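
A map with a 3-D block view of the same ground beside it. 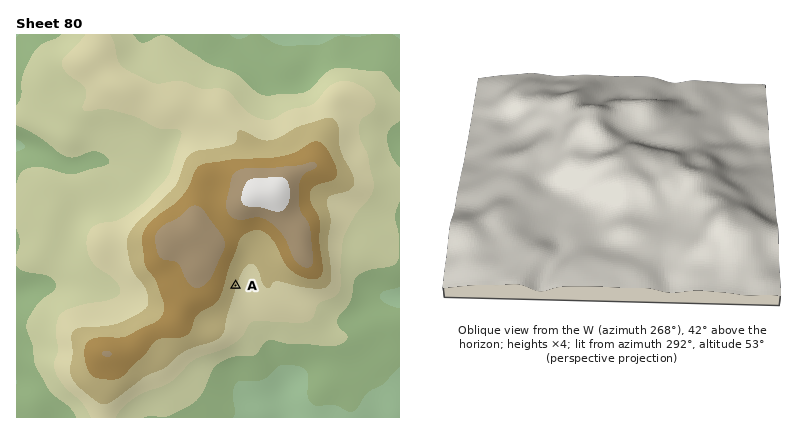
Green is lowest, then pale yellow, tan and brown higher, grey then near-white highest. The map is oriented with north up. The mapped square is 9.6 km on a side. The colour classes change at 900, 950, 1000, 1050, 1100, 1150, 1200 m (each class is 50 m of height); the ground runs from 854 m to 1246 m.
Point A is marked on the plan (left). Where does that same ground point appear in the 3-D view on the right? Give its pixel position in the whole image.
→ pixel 666 149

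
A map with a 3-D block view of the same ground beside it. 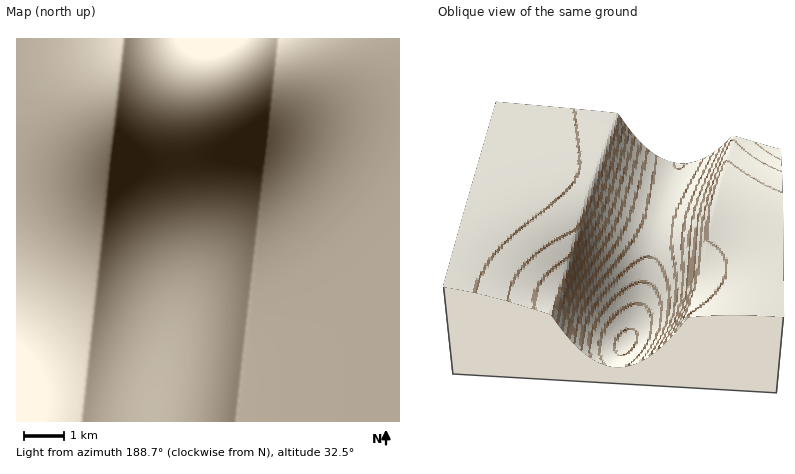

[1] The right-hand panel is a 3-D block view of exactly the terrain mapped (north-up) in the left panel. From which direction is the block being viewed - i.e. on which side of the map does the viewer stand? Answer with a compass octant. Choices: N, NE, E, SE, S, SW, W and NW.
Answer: N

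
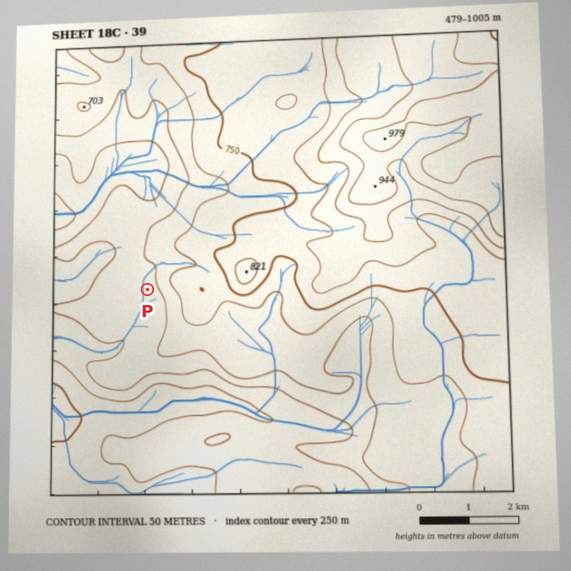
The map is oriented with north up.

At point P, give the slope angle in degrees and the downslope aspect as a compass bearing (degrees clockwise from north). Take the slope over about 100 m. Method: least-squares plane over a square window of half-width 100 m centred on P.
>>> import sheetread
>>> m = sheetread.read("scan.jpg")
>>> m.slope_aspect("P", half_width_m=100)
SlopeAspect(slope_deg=4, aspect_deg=230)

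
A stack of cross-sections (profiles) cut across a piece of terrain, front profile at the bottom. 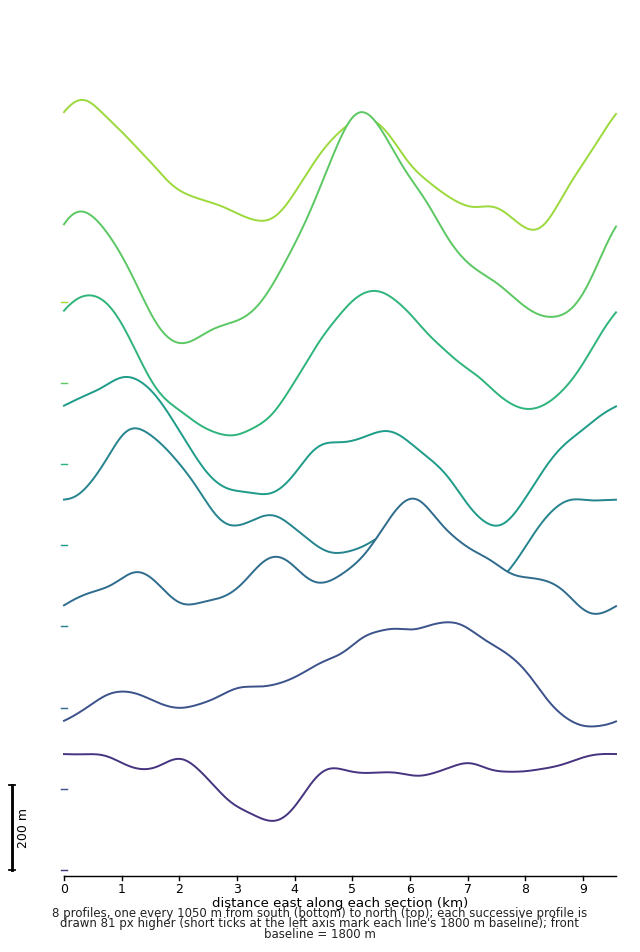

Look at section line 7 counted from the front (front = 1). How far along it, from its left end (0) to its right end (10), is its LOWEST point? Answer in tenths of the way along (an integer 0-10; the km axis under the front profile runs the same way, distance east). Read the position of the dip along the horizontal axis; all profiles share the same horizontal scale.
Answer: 2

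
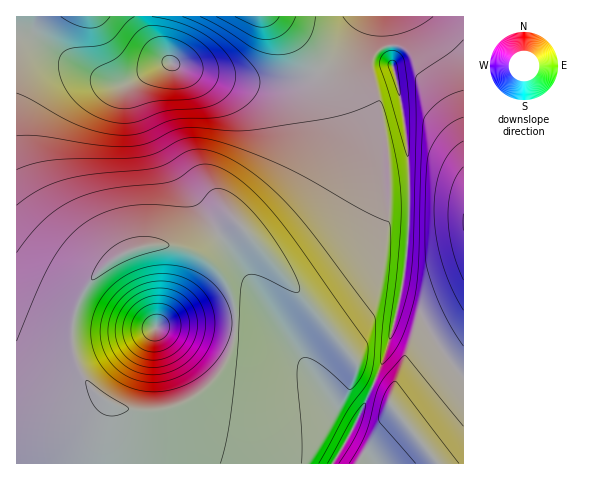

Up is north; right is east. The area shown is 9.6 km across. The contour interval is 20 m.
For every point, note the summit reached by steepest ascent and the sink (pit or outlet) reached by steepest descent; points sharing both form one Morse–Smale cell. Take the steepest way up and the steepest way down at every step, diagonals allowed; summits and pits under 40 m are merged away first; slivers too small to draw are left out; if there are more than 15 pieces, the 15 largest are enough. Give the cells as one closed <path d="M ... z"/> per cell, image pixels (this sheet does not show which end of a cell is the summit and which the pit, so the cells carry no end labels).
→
<path d="M141 16l-125 1 0 446 317 1 15-26 26-55-17-9 0-12-3-4-95-113 8 0 24-17 28-26 9-12 10-24 4-20-2-21-7-26-14-28-26 10-34 3-45-7-42-13-11-10-8-12-9-15z"/><path d="M463 16l-76 1 1 25 12 52 7 46 2 81-3 44-7 41-12 44-13 33 16 9 0 12 48 60 26-1z"/><path d="M386 16l-21 0-20 32-11 12-15 11 14 28 9 37-4 30-10 24-9 12-17 17-29 22-13 5 94 112 3 4 0 12 15 8 3-1 9-20 15-55 7-41 3-44-2-81-7-46-12-52z"/><path d="M166 245l-30 3-27 14-23 25-12 28-2 15 1 20 9 26 20 22 16 9 12 3 24 2 13-3 28-13 23-21 9-15 7-21 0-35-6-18-7-12-8-10-13-9-20-8z"/><path d="M271 16l-128 0-1 4 7 16 13 20 7 7 24 8 38 9 28 4 34-3 25-9 0-3-16-23z"/><path d="M376 384l-3 0-20 44-20 35 104 1-2-5-45-55 0-12z"/><path d="M364 16l-92 1 30 29 18 25 14-11 11-12z"/>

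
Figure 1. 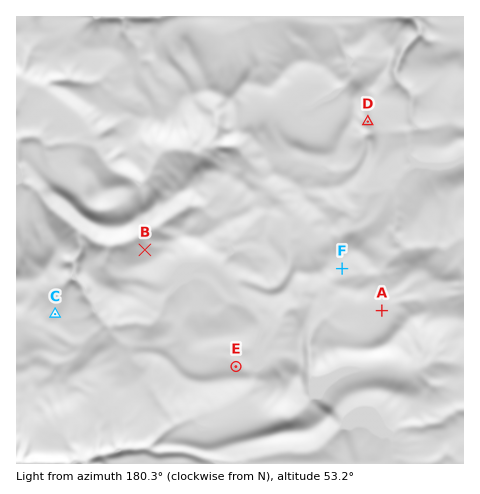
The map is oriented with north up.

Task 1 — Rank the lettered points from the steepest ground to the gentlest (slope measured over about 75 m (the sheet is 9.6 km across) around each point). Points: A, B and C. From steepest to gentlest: B C A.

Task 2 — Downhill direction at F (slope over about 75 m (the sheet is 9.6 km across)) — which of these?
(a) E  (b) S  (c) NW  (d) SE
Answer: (d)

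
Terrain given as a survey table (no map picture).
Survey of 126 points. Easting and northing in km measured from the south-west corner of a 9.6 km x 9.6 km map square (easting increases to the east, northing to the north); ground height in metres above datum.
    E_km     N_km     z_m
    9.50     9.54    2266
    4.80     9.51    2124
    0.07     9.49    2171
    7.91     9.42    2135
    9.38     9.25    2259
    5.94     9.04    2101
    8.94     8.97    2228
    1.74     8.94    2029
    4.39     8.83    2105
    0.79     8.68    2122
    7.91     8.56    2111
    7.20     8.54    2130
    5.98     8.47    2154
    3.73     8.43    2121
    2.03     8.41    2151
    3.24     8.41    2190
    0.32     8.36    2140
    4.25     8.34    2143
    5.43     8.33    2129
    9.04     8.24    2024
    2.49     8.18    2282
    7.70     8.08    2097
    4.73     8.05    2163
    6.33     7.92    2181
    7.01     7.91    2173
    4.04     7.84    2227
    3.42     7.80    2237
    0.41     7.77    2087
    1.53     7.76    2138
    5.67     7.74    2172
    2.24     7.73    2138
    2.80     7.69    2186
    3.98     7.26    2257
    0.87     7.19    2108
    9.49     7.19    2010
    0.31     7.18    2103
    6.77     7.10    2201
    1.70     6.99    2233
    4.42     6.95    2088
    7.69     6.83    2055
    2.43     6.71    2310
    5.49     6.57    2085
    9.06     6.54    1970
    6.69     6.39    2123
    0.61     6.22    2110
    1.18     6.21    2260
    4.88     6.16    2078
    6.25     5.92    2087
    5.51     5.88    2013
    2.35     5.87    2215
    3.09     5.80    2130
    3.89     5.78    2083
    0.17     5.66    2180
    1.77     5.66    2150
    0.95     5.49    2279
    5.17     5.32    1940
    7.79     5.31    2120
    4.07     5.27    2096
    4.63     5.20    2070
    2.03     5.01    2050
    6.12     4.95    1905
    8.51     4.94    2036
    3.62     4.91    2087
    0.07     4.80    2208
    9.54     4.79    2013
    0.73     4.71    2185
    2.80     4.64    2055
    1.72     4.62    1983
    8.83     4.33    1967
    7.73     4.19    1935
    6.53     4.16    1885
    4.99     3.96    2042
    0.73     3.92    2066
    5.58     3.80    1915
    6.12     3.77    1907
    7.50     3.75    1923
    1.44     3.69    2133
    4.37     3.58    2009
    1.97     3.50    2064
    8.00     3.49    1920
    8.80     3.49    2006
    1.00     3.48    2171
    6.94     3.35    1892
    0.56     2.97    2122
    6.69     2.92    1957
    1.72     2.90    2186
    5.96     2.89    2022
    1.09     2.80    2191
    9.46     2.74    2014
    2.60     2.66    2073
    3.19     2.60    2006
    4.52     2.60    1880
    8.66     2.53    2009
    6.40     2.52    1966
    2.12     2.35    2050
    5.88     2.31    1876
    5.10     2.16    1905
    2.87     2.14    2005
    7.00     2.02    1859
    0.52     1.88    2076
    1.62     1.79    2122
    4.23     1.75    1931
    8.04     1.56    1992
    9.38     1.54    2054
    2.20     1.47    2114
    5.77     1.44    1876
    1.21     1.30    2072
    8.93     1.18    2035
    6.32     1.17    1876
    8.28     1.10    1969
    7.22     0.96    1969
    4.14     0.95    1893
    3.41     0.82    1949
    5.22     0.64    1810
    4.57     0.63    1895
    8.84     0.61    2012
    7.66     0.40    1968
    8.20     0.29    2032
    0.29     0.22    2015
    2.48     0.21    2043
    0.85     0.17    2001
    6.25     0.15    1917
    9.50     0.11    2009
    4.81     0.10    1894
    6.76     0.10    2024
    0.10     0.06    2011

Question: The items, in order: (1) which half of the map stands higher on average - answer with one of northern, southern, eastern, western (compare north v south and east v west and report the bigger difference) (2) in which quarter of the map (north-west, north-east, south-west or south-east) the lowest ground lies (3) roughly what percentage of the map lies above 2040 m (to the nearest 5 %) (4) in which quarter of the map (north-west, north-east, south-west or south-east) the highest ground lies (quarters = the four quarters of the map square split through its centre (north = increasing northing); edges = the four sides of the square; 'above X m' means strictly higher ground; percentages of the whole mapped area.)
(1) On average the northern half of the map is the higher ground.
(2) The lowest ground is in the south-east quarter.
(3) Ground above 2040 m makes up about 50 % of the sheet.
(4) Look to the north-west quarter for the highest ground.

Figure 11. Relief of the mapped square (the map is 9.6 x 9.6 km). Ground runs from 1795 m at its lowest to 2340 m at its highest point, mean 2055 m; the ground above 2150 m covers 18.5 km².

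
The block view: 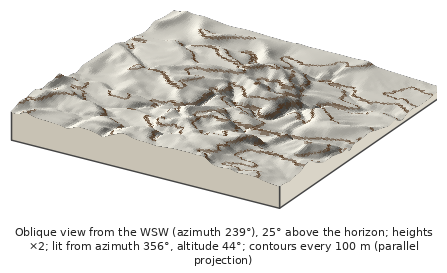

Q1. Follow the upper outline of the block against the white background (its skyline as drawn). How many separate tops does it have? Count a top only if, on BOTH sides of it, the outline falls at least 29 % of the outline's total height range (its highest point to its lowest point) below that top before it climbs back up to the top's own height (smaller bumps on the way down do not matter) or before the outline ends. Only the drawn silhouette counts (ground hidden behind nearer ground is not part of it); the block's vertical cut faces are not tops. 1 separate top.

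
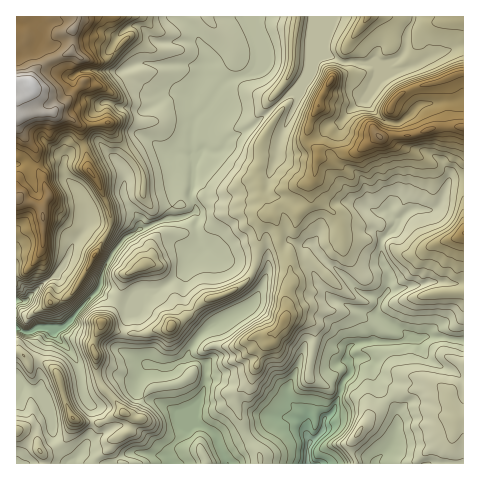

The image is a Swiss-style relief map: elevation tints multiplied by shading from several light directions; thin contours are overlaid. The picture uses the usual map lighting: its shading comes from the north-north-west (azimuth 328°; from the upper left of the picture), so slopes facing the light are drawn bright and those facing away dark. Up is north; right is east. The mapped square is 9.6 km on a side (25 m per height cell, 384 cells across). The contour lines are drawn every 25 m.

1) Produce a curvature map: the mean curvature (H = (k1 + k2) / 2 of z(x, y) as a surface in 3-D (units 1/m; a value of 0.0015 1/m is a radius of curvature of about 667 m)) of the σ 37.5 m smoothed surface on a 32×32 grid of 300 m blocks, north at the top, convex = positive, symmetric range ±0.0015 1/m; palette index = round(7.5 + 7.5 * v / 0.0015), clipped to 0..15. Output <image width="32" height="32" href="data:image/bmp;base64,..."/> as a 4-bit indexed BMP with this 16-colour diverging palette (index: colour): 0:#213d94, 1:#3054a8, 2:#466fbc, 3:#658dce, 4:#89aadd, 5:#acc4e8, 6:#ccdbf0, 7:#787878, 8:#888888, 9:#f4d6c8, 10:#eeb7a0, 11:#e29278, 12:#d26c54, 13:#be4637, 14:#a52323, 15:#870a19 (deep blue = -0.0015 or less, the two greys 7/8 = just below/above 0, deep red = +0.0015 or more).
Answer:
<image width="32" height="32" href="data:image/bmp;base64,Qk12AgAAAAAAAHYAAAAoAAAAIAAAACAAAAABAAQAAAAAAAACAAATCwAAEwsAABAAAAAAAAAAlD0hAKhUMAC8b0YAzo1lAN2qiQDoxKwA8NvMAHh4eACIiIgAyNb0AKC37gB4kuIAVGzSADdGvgAjI6UAGQqHAFmGeHdnd2xmephKVoZ3p3d7WGaqd2eKSJmIZr2mZniIyEinV5mWZmemeFdU2XaYeGhMxYzcZniZhXd4RZmGeIh3PzWKRVdlmYdnZmiYh3iHZl44tVqqlJiYZLrDl3iImGbKOld3Z9V2m1WYhoeJmWa4mC+HZmZVWHmJWWWHh3Wa2IOOJGV4O6uptkpmdmZnhBAFesi7zGRUrKpZd5iXdnj8dC/lZZnFRkWMh4l3Z3ZoGf0Ed3dofbREmnhml4qph3C38GhWZ2ifk4p3ilhVWJi4Rdk9p4Z3ZbVphqSZWIZ3bJRPCaymd3Z5amhZh0mXh1qVXJGqdnd2iIhmmYiImph6hHXkJ6mId3iHhol3VneMSqdlx2dFZ4iJl5aJiIaGWamnZPRsiXh4iIeIh1doZ1ik9FbDmmhoiHh4mId3Z3hoiJNfdXpnd3iYaIpoaId4dmlUvFW3aHh3iWZ6h5ZniVh9RXhIlnd3dopnioi5llN4k6KiiEaHeIdcdcZ1jM3bmaiqyfx5l3h3hMOoZZwTaJmHiXRFZ4d3d3loT4dC+EZmipeIymd3eHeIxTyWZW+od6ple3SIiHd3dm1T9odUjNpYh4hkZ2d3eIdLZYRnd1RJdmqmWlmZh3iHW2dsh5eHZoeIhnfFeHeId2p3aZZ3h3d3dqiJaWd5h3d4l3WpeGiI"/>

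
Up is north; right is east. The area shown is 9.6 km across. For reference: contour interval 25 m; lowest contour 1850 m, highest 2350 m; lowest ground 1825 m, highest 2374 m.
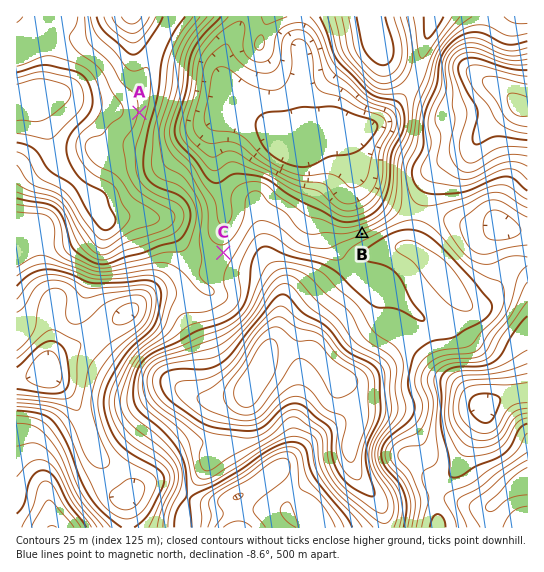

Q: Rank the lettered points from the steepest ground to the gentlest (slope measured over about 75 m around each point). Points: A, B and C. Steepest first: B A C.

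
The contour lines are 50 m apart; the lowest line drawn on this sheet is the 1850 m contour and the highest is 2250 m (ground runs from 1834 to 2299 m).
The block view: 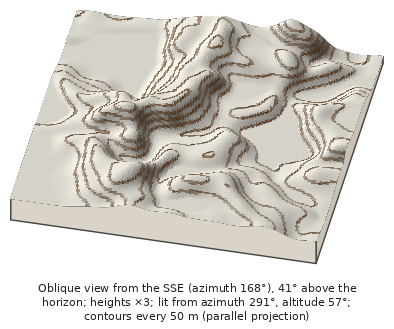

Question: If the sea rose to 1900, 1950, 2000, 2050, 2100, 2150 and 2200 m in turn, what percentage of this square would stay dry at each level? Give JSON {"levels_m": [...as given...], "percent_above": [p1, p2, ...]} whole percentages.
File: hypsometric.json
{"levels_m": [1900, 1950, 2000, 2050, 2100, 2150, 2200], "percent_above": [96, 79, 68, 50, 26, 13, 5]}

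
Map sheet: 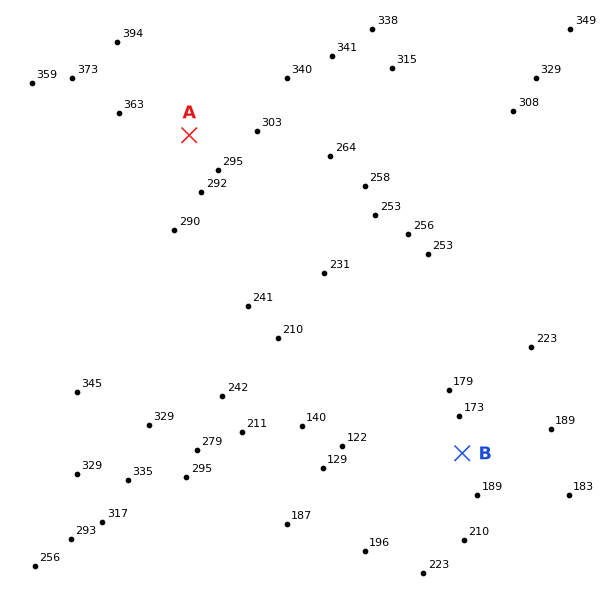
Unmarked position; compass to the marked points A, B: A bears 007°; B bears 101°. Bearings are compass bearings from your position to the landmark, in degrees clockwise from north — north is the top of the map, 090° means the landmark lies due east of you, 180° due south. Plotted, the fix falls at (157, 394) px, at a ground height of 315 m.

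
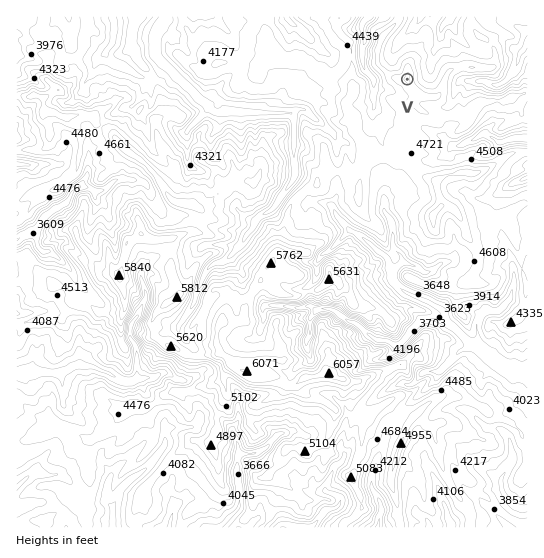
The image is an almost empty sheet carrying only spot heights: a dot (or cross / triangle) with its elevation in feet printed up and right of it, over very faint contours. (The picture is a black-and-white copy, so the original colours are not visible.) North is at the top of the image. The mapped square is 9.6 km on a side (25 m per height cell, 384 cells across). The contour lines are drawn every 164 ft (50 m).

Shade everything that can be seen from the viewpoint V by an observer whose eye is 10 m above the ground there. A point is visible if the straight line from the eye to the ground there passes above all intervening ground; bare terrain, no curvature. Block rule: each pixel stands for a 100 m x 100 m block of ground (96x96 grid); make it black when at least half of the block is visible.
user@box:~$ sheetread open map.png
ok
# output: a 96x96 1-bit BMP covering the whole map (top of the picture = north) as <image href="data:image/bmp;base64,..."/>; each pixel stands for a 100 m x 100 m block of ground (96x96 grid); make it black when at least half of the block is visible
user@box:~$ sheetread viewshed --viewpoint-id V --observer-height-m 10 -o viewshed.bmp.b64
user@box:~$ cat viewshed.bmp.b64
<image width="96" height="96" href="data:image/bmp;base64,Qk2+BAAAAAAAAD4AAAAoAAAAYAAAAGAAAAABAAEAAAAAAIAEAAATCwAAEwsAAAIAAAAAAAAA////AAAAAAAAAAAAAAAAAAAAAAAAAAAAAAAAAAAAAAAAAAAAAAAAAAAAAAAAAAAAAAAAAAAAAAAAAAAAAAAAAAAAAAAAAAAAAAAAAAAAAAAAAAAAAAAAAAAAAAAAAAAAAAAAAAAAAAAAAAAAAAAAAAAAAAAAAAAAAAAAAAAAAAAAAAAAAAAAAAAAAAAAAAAAAAAAAAAAAAAAAAAAAAAAAAAAAAAAAAAAAAAAAAAAAAAAAAAAAAAAAAAAAAAAAAAAAAAAAAAAAAAAAAAAAAAAAAAAAAAAAAAAAAAAAAAAAAAAAAAAAAAAAAAAAAAAAAAAAAAAAAAAAAAAAAAAAAAAAAAAAAAAAAAAAAAAAAAgAAAAAAAAAAAAAAAYAAAAAAAAAAAAAAAMAAAAAAAAAAAAAAAGAAAAAAAAAAAAAAAAAAAAAAAAAAAAAAAAAAAAAAAAAAAIA4AAAAAAAAAAAAAHD+AAAAAAAAAAAB8D/PgAAAAAAAAAAAwAcQeAAAAAAAAAAABgJ4HAAAAAAAAAAAMwPwDwAAAAAAAAAAAwfABgAAAAAAAAAABweAAwAAAAAAAAAABwMAAYAAAAAAAgAABwAAAAAAAAAAAQAABAAAAAAAAAAAAAAABgAAIAAAAAAAAAAgAAAAeAAAAAAAAAAgAAAA+AAAAAAAADAwAAAH8AAAAAAAABAQAAAf4AAAAAAAADgAAAA/wAAAAAAAADgYADA/gAAAAAAAADz4ABB/gAAAAAAAgD74ABH8AAAAAAABgHb4APP4AAAAAAAAAHb4A/v8AAAAAAAAAH4wBwfgAAAAAAAAAH8QDgP4AAAAAAAAAHH4DnDwAAAAAAAAAGB4H/AAAAAAAAAAAGAEP/4AAAAAAAAAD/B8H/4AAAAAAAAAHf/8D/4AAAAAAAAAGA4GG/wAggAAAAAAEAB4A/wDgAAAAAAAEACAA/wHA8AAAAAAIAEAARgHD+IAAAAAIA8AAQAHG/4AAAAAAH8AMYAPABAAAAAAAP8AcAAPAAAAAAAAAPYAYAYPAAAAAAAAAeQAaA4fAAAAAAAAA+AAfA8/APAAAAAAA6AAfA8+Af/AAAAABiAAPAOuA//4AAAADGAIfANPPx/8AAAAOOII/AIP/gGDAAAAeOII/AIH/+AAAAAA8eIYOAYH/gAAAAAB8cMYOAAP/gAAAAAD48MIPAAP/4AAACADw8OZPAAf/wMAAAMXg5GAAAAf/gGAAAYfgzmAAAA//gGAAG+/g/wAAAA//3/AAHifEvwAAAA+MYHAAHgHgfgAAAB+PwDhAHQD4fAAAAA+fgB/gS4D4cAE4AAe//An8A8H4wAC+AAcH/AA8D8H8gAD/AAcFHgAMDmHwAHA//AYHDgAMDHMAAHgf94QRDx4ACHAAAB4f/4QwD/gADfAEAB4P/wRwD2AAD3AIABwH/gxwBuAAHjAYABgHvAxwB8cAHjAYADAHuHwwA58AHjAYAEAHsHg4Az4AFhgYAAAPoHgYAnwAFBgMAAAPgHAMAnAAGBgMAAAPgDAGAPAAGBgOAAAPHDgCAPAA="/>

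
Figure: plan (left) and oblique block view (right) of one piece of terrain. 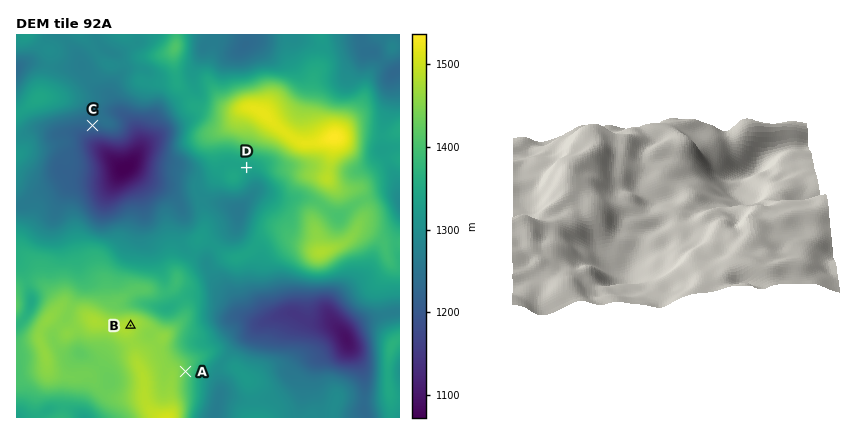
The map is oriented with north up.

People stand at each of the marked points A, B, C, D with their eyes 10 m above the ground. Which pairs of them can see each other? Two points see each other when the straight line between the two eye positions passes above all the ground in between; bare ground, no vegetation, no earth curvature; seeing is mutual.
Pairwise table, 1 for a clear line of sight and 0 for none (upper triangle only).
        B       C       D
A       0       0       1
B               1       1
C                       0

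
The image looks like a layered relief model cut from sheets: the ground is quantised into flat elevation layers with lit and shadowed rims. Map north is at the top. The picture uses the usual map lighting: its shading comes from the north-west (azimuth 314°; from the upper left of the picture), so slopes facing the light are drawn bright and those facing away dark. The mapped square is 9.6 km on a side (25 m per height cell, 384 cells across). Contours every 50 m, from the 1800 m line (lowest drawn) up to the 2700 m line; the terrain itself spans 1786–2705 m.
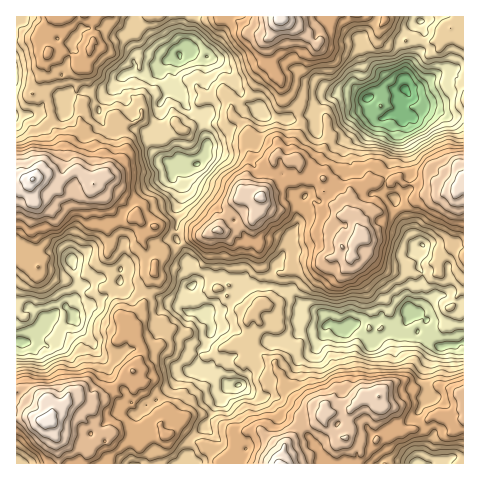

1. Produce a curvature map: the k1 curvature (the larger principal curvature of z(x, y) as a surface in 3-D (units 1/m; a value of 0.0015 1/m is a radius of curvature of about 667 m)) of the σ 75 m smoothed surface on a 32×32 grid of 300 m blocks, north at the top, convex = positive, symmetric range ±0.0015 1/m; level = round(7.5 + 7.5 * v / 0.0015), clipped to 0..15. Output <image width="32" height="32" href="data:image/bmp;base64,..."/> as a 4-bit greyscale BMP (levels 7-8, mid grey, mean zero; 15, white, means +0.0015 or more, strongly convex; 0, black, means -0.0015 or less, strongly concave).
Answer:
<image width="32" height="32" href="data:image/bmp;base64,Qk12AgAAAAAAAHYAAAAoAAAAIAAAACAAAAABAAQAAAAAAAACAAATCwAAEwsAABAAAAAAAAAAAAAAABEREQAiIiIAMzMzAERERABVVVUAZmZmAHd3dwCIiIgAmZmZAKqqqgC7u7sAzMzMAN3d3QDu7u4A////AGfqvpmcy4vba/2Judm6SIeL7arb6+vfnXrfds+szYvavuqJ3ZzOtM7vfMrcmnz8rv7sfIiJzP/au7m93Jvdf9qr3szZqMqoW8eJzcv+7KWK7937y725vJRtrars7/ve/9mrnY3tpnir69uXq7ivyLmHm7mp+6mrqqz6hMnIqOuZWIfm27vamu7Je7nI4sq5aZq9jL3ovfl5ytupdbyonMrae0u/2umHmdq5qXh6qnfMepeYvbyHyZuv2omom7l63b26qtac2mz6epis7cqIyoq+3cqnrfqqiXvMrM/JzKza7NNt+I3obZp/aa/M7qitq5y1lvnLzr6ez7mKrM+XRsqs2pznvdn//rx1nLf9x3eYi92qm+3rmffvy6mr29uJq8+qutncyJnev9uZrKyr7Ly8ip2suphofv/Jeru5mqvM/93P/atoq83nub24rN6sjL3K6dzYZoan697rq87uz8+su4is+sjXeej8uom7qKrLiYuqasfe+Lv9+7XtqJWJybjF6bzdv8vc5cbZ94WGSabaxtm7zHyqnqTbu/p72raK/Ya7ec2nrPq43Kiah8Vpuq2qvYaonfvJu/2X192Fi8iOuu6pqYioiL3Xueu6lp2Vjeuf/Zh1eGmtl4/r3v/d2d+Zj6jahki8/un+xkzM/Otc2nqqbLru7rr/18qd+UfL"/>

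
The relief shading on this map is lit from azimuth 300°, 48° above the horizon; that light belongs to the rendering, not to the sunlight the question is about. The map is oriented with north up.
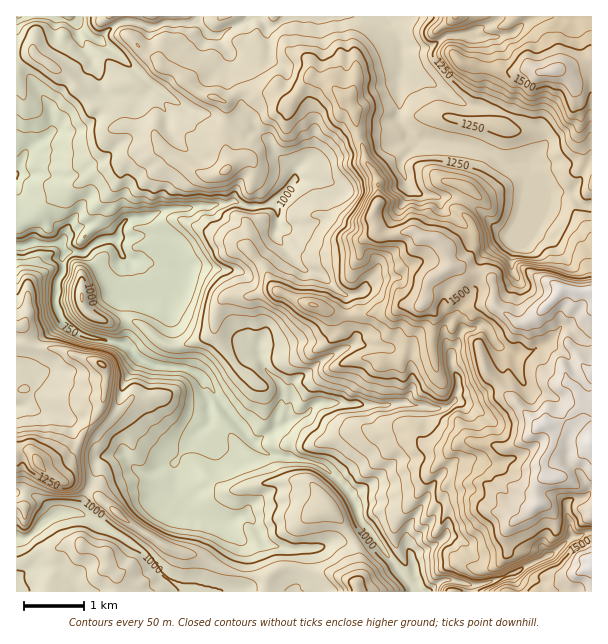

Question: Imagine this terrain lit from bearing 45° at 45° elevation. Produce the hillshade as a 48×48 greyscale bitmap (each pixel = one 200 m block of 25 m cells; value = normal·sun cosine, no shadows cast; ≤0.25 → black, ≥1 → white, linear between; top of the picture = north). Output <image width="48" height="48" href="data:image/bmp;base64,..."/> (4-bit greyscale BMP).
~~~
<image width="48" height="48" href="data:image/bmp;base64,Qk32BAAAAAAAAHYAAAAoAAAAMAAAADAAAAABAAQAAAAAAIAEAAATCwAAEwsAABAAAAAAAAAAAAAAABEREQAiIiIAMzMzAERERABVVVUAZmZmAHd3dwCIiIgAmZmZAKqqqgC7u7sAzMzMAN3d3QDu7u4A////AIiamHaJu7iId3eJmYY0re7HEnIBi5iHVYiZl3ebu4Z3eKmqqZdozu2VIyFGh1eXZqmYdnm8yEV5vcuqu6qazul1IUd0NYl2Z5mId6zcc3vN7cqqmZmZzqWFJYhkV2d1aGiZnN2kS+7d3KmGVnd43EVzR2QzV4ZYp2mqvLYX7+zLqYhlZ3Zr1idlVUIjV4Z5YqmpmDGO/bqph4dmeIius1d2VjI2iIeaU7piEjnuyqmYd3ZneIruhWd2ZERomYm5Z3QAJ63cupmIiIiHeJ3rRWZmVVZ4mYmGeRAHu8zMqqmZqqqZmt7ERWZWZ2eJmXaJqAOt3MzKmpmaqqqrvMlDVWZmdneIh2irlmrd3LuomZmqmZqphlNFZmd3dmZmd2eZdr3dy5mImZqpmaqIdmdmZ3d4h2eZlleJh8zMqomJmZmpmqd5iIiIiYial3q6dFeZmbuqiIipmImqqnV4iIiauqq7qJuWM3mqmYmId4nJmZq7p0V4h3iZmImYZZdCJ7qpiYmYiHrLu8zLhDWKhlQzI0VDFJQSa7h3iZmZh2vN3d3aQki6ZUMjM0RTKaIFq4Z4qZmIZW3v3LuVI3u2VTNVRGd0a5EpuoiJmIh3it/+lUVCJquGZEZmiJmGjHFbuYmJmom97u7XM2hkWamHZFV4iIh2ilOchmh4mqzv61RlWsp1eph2RERndmZliGeoQ1d4mM3uQBi5vLlleXZjERN4dlRDZ3dzJoh4ds3qAc7bu6lkZ2VAAUnLmGRFiXZEm5iHd83XCe26qZl0V3cxWc7rmGV4mYh4vKd4mc3IK+ypmZl1aahJ3d2VeFZ3mIiJzXWc3M3aW+uqmZmHd3V83Lg0Z2VXiZmc7Hve283bm8u5iZl0I0WtynZEZ0RXiKzO7c3MmZq6mJuoiZhRFGnMqIdDVDRGebzf/cqpiXd3VpmIiYYyV5vLmIdUVGd4rNze2pmXiXZ3Z3d4mHVomZvLiIh1Naus3cvsqpmIiZiHZ3d3ZWeJmLy6iJmFJr283KzJqpmYmpmId3dkM0RFV4eYiaqnJM7suYqby6mYmIiIh3ZlRUMhI0SJmZqWE97YZXnNy6mIdXiIiHZmZmZWZmiaqZlyA96lac3ty5mHeGiIiGZ3d3eZiZm7qJhACu2Yvd3cqZiHeHiIh2Z3d5qpmqrKd4YxTeurvLupiIh2V4iIdmeIiKqZmqumR2QhfcqpmYh2eIh0V3eIdVeJmqmZmapzWHQjnLqXdmZ3iZhSRniXVGiamqmYeJdUeHQ1q7qHeJqamWUhR4qWRYqqmphlWJdmmXRHvMuZm7mHUyMhWKp0SKqZmXRHq5iImWVqzcuqqmMjISIjeadEiqmZlTWbuqmZl3irzMqphAAjM0RFmnRZu6mpQ3q7qqmahou6zcqXQASIh3iau2asu6qDOKu7qpmYaLuqzcqWIFzLqKury4rLu6gzm6u7uZmYi8ur3bqFJb3Lmaqsu4vMymNKyqvLmJqpq7u7zKl0WZmImJmrupvMthS8qsu4aLupu7u7u6mGUhV3d6qrqg=="/>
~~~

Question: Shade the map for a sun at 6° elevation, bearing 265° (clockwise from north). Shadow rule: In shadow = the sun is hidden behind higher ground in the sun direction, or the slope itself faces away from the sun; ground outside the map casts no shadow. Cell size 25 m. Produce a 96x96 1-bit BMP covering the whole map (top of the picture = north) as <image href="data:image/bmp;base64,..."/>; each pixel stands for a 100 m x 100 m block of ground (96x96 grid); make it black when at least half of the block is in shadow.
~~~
<image width="96" height="96" href="data:image/bmp;base64,Qk2+BAAAAAAAAD4AAAAoAAAAYAAAAGAAAAABAAEAAAAAAIAEAAATCwAAEwsAAAIAAAAAAAAA////AAAAAAAAAAfgAAAAf/h4MAAAAAfwAAAAf//wMAAAAD/gAAAAf/8DgAAAAB/AAAAAP/wA+AAAAN+APwAAP/gAfgAAAP8A/4AAP/AAH8AAAf4H/8AAf+AAH+AACfx///AAfsAAD/AAH/j//+AAfcAAB/gAH+P//8AA+cMAE754H4f//8AB+cGAH79/iB///4AD8MEAD7x/+D///4AD8GAAA/x/+H///wAH8CAAAfh/8P///wAP8DAAAfx/4////wAP8BgAAf8gc///4AAf8AgAAf8A////wAA/4AgAAAcB////wAB/wAQAAA8D/////AB/AAYAAB6H/////8D8AAIAAB6P///////gAAAAADgf//////8AAAAAADAf//////wAAAAAADA///////wAAAAAADAf//////wAAAAAABAf//////wAAAAIAAAAD/////gAAAAAAAAAB////zAAAAAwAEAAA////DAAAAAwAEAAA////DiAAAAgBEAAAf///DzgAACADkAAAf///DxAAAHAHgAAAf///D4AAEHgHAAAAf//+HwAAGHgGAAAAf//+PgAAGHg0AwAAf//8OAAAGPh8AwAAf//8cAAAOPj8BgAA///8cBgAEPj8BsAH////4A4AEPj8AMAf////4AcAAPn8AAb///4PgAGAAfnwg4////gPgABgAPnggw///PgfAADgAPiAcB//ffwfAADAANgAeA/8//wOAAAAAPMAfA/7//4MAAPAA/gMPA/3//4AAAfwA/g8HA/3//4AAB/4A/w8DA/3//8AAJ/4Afw+AA/3//8AA/+wAcw/AA/3//8AB/84AM4/D8/3//8AD/w8AGA+H8/3//4AD/geAAw+/8fn//gAH+AeAB///8PsfgAAH8AfAB///iP4eAAAf4AeAD///gLmcAAAf4AIAD///hgH8AAAf4AAAH///xzj+AAAf4AAAP///5jx+AAAfwADh////4HweAAAfgADz////4AwPwAA/gAD7/f//wAYPwAB/AAD/+///8AYGkABgAAD/////8AIEGAEHAAD//3//wAAEGAGfwAD//H//wAAEAAGP4AD/wP//wAAAAAHP+AD/g///gAAAAAHv+AD/j///AAAAAAH//AH/v//8AAAAAAD//wH////wAAAAAAAP/gP///gAAAAAAAAf/AP//+AAEAAABgAfOAP//4AAMAAADgAOPAf//gAAMAAADAAAfgf/8ADgMEAAHAAAfgf/wAPgMMAADAAAfgf/gAOAMOAACAAAPgf/gAAAMeAAAAHAPgf/xAAAM8AAAAHgPA///AAwM8AAAAfAGA//+AAwN4AAAAcACA//+AA4NwNAQDAAgCf/8AAQNgPAgHgAgAf/4AAAfg/AADgAhgf/wAAB8D/AAAAABgf/gAAB8H/ADAAAByf/g+Ah8P+ADAIABzf/B/Bh4f8wACYAAzf/B/ghwf/g4HwEAi/+D/gBwf/A4PwEAA/4PgABgf8B97gMAAfgP4AAAf85+AOMEAAAB8MAAP4PHEDhgAAAB/iAA="/>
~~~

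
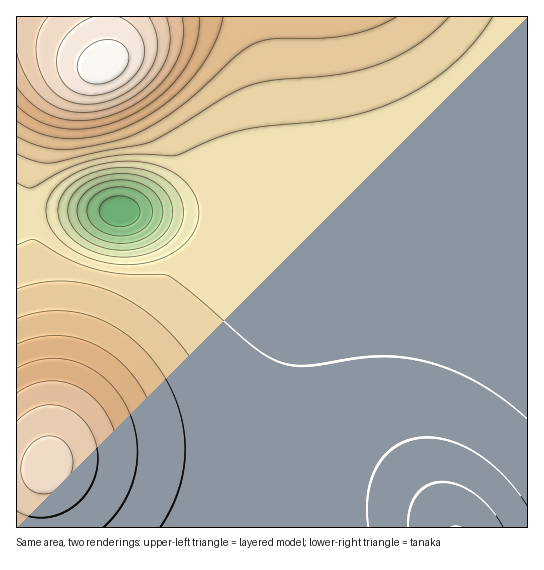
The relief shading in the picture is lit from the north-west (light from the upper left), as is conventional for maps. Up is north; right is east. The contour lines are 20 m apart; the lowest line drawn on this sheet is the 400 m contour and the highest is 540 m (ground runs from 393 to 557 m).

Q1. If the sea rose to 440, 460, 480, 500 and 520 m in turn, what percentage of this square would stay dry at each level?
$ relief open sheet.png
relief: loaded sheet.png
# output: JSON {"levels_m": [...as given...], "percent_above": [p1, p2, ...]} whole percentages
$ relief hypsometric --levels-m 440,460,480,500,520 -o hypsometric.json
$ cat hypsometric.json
{"levels_m": [440, 460, 480, 500, 520], "percent_above": [97, 59, 27, 15, 8]}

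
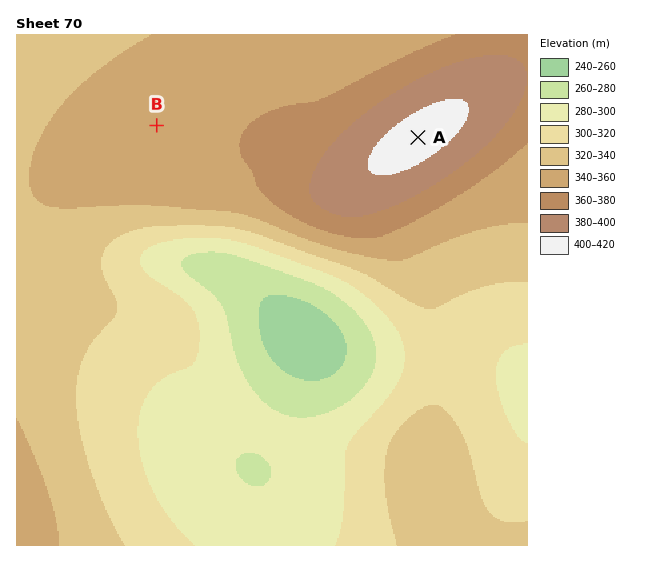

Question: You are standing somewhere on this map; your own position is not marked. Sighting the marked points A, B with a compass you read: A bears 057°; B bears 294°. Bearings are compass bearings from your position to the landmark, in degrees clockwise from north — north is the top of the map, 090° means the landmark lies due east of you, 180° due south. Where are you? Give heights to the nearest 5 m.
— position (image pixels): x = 323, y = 199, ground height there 385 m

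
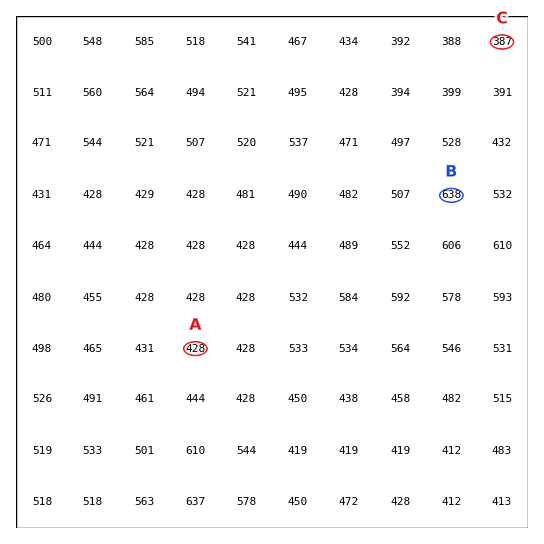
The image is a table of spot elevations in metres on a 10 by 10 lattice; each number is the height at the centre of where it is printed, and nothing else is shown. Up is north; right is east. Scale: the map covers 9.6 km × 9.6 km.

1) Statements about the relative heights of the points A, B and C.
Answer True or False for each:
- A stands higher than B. False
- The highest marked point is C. False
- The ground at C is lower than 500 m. True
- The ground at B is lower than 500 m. False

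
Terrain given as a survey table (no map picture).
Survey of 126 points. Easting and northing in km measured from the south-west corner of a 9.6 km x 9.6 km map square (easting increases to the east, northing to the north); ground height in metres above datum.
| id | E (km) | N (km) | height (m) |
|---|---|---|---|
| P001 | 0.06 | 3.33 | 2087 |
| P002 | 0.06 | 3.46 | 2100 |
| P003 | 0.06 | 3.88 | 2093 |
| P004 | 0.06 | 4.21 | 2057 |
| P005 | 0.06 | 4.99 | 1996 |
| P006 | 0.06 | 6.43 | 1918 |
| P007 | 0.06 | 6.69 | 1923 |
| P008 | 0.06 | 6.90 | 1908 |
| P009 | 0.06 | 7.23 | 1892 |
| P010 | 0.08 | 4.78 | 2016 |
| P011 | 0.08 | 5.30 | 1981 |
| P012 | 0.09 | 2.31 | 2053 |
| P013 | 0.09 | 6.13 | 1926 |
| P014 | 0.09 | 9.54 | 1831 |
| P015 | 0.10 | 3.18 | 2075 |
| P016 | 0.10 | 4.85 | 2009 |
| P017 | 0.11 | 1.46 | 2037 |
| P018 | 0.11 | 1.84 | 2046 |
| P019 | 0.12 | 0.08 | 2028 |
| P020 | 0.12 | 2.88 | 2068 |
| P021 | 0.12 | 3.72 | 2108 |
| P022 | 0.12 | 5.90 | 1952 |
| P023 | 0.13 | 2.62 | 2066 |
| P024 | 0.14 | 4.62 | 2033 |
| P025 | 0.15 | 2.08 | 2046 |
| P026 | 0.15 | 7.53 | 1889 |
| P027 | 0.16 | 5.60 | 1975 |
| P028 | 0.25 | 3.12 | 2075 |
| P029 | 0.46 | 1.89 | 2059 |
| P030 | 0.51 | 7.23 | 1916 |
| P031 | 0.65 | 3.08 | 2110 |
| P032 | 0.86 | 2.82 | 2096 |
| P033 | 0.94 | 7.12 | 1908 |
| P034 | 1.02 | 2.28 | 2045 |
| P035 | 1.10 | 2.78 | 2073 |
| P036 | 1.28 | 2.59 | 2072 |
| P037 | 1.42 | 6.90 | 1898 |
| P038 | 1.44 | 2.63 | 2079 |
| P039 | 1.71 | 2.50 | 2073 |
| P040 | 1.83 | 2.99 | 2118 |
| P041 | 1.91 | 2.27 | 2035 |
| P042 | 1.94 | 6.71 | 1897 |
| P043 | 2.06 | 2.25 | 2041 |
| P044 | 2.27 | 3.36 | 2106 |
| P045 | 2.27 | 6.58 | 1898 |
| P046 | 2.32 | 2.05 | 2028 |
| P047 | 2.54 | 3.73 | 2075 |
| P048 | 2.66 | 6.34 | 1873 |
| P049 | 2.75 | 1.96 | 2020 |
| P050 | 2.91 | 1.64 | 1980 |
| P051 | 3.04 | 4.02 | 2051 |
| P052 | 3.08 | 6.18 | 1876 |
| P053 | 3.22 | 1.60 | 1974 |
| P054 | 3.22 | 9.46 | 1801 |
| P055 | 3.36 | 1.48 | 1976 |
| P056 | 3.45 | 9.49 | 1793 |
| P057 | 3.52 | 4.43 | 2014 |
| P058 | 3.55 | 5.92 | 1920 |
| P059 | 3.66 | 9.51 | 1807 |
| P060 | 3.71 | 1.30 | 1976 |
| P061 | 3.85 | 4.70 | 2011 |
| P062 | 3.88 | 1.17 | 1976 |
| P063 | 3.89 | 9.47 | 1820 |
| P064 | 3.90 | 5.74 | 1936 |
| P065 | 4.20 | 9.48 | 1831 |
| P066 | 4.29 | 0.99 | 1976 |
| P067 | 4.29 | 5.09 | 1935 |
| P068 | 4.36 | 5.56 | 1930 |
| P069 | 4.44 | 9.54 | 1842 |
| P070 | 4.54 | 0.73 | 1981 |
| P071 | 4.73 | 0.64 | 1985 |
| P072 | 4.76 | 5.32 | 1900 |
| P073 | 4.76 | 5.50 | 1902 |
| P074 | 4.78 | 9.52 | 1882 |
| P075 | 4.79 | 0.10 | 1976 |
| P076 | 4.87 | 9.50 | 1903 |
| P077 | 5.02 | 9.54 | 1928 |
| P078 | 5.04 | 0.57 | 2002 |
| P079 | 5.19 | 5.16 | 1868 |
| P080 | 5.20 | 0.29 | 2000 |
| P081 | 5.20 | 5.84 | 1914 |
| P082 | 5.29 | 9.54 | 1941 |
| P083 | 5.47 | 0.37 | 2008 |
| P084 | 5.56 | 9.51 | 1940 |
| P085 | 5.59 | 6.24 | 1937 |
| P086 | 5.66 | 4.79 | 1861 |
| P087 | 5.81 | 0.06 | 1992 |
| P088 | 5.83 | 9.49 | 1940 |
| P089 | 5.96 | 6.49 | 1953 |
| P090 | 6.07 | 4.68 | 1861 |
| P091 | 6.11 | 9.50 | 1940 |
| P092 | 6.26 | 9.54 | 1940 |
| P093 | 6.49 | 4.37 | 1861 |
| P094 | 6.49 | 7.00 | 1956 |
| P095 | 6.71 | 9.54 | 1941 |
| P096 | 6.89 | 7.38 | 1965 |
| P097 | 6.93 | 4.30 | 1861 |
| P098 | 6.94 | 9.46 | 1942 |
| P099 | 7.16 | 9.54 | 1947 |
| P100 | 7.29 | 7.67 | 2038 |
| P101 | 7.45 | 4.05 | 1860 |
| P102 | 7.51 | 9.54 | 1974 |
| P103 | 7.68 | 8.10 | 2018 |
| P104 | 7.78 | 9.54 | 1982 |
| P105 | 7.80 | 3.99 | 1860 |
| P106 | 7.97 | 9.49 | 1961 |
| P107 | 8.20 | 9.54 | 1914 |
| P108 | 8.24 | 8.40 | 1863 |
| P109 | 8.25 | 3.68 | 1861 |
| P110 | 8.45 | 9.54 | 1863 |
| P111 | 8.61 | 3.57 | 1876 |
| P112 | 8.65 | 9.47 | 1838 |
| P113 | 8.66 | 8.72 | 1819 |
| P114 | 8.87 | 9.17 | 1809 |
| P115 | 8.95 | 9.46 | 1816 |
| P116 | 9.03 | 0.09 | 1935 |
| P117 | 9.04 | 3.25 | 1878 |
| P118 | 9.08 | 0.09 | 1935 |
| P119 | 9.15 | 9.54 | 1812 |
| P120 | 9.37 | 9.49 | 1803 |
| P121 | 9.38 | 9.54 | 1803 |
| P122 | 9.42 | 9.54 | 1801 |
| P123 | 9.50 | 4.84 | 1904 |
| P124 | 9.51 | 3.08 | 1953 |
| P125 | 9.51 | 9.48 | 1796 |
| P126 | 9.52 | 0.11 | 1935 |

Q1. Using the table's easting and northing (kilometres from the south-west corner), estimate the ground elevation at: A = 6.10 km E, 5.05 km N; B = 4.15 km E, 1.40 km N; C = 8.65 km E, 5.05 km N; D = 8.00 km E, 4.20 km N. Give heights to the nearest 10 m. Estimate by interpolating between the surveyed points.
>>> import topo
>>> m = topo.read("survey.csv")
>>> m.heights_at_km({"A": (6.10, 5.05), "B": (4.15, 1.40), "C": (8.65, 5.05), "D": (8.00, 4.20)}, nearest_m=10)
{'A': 1860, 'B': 1980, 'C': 1860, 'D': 1860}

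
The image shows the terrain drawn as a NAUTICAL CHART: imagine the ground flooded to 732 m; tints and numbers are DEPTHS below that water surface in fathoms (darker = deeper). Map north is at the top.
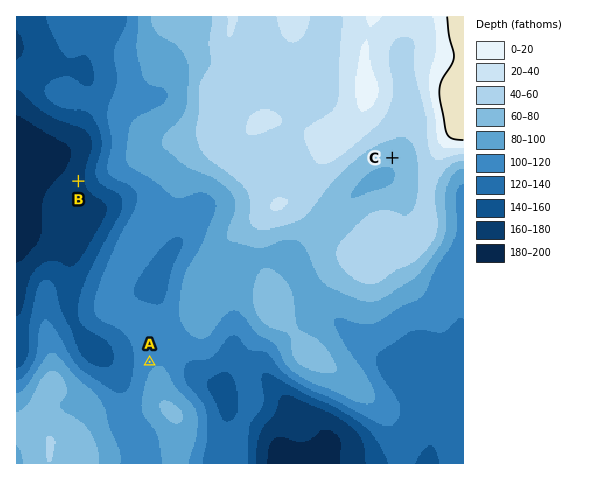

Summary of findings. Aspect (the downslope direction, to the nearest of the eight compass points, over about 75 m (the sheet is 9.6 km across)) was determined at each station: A NW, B W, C S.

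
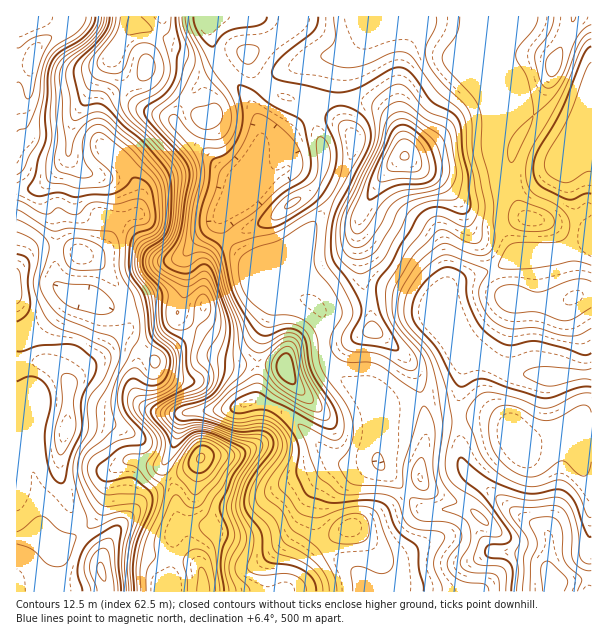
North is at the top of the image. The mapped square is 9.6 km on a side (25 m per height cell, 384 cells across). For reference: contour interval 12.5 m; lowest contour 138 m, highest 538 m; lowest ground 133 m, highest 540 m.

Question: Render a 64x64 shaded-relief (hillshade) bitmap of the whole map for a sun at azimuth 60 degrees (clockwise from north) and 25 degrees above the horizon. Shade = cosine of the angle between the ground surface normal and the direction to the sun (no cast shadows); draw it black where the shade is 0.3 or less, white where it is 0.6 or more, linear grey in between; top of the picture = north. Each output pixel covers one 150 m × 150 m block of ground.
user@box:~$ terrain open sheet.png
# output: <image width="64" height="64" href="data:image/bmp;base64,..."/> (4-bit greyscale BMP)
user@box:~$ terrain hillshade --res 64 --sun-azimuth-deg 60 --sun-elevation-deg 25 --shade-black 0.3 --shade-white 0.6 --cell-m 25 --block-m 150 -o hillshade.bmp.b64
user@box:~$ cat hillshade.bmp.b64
<image width="64" height="64" href="data:image/bmp;base64,Qk12CAAAAAAAAHYAAAAoAAAAQAAAAEAAAAABAAQAAAAAAAAIAAATCwAAEwsAABAAAAAAAAAAAAAAABEREQAiIiIAMzMzAERERABVVVUAZmZmAHd3dwCIiIgAmZmZAKqqqgC7u7sAzMzMAN3d3QDu7u4A////AHdmZlIUr/6nZUNqzKmHd3ibuodmZnd4iIh4iruph1RFd2ZmQhW//qdlRGrdqYd3iau5h2Zmd4iIiIiJq6mGVER3d3ZBJ8/9l2VEetyoh3iau6l2ZmZ3iImZiImruXVCI3d3dUI4zuyXZlWKy5iIiJqql2ZmZ3eIiIiJiJqodTIid3dlQ0e97Jh2ZoqpmJmZmZh2VVZ3eIh3eImHeJh1QzN3dmVVV5vcqHZniImaqZmIh2VVZ3iIh3d4mGV5mXZDM2ZmVWZmisypdmeHibuqqYh2VVZ4iZiIeImWV6updUIiZmZVZ3d5u7mHZ3eLzLqpmHZlZ4mZmZiImXZ7y5dlQhFmZlVomHiruodmZ5zcupmYd2Z4mZmZmHiHZ7y4ZVQxEWZmVnmpiImrl1Vom8y5mYiHd4iZmZl2Zmd6y4VERDESd2VWirmHiKunRHiazKmIiIiIiIiZl1VniJqnUzREMiN3ZVeruXd5q5ZEZ4rLqYiIiIiIiIh0RpqpmGQzNFUzNXZlWLy4d4m6hTNXmrupiIiIiId4h1NIu6l2QzNFVURVZlVYvJh3iapzIliZqqmIiIiId3d1RGm6l1QzNFZmVVZmVFi6h3d3iXMSaJmqqZmZiHd3d2VEaKqGVDNFZmZmZmZUWKl2dlV5liJqvMy6qqqXZnd2ZVVYqoZERFZmdmZnZlRHmXdmVpzJRI3/7LvMy4ZVeHZlVVeZhkREVmd2ZmdmVEaZh3Z5zux2v//rrN7aZEaId2ZVV5mGREVmd3ZmZ2ZURpqYeK3//anP/8qb3aYySJl3ZmVXmYZUVWd3d2Z3ZmRGmpiK3u7cmbzcqJq5UhN6qXZmZWeZhlVVZ4iHZmdmZUaamJzbqZhmeJmHd3QAJ7yodmZlZ5mGVWZ4mYdmZ2ZlRYmIq6dVVUNXiHZUIAF83JdmZlVnmYdmd4mZh2Z3ZlRFiIiahDRmZXmodlIAF8/ahmZlVWeal2aImYiHd3hmVEZ4iJlzNYqpm7l2UQBc/rhmZlVEaKqXZ4iHd3dnd2VVZ3d4mXQ2rMu7uYdSA578lmZlVEV5upd3d3ZmZmZmZmZ3d3iZdVe+7KqpmHQlv+t1VVRDRpvKh2ZmZmZlVVVmZ3d3iJmGad/rmZqphka/2WREQzRpvLl2ZlVWZlVVVWZ3d4iZmHed/sqImrqXVr7ZZDMzRpzcqHZlVVVlVERWZnd4iZiHec/8mIibzKh3rchkM0V6zcqHZlVEVVVERWZneImYh3d53+p2eK3tuYirl2VERqzcqHZlVERFVURVZmeJmYh3Znnv2WVoz/2peIiHZUNHrMuXZmVDRFVVVVZmeJqYd3Zmeu/IVFr//Jh3d3ZlQ0eruodmZUNEVWZlZmaaqodmZlV7/8l1fP/7h2ZmZlQzR5qph2ZUREVmZmZmZqu5dmZVVp3/yoaN/9l2ZmZmUyNXmZmHZlREVmd3ZmZ3qqhlVVVoz//bl43/uGZmZmVDI2eIiIdmVEVWd3d2Z3eqmGVFVnrv/suXjf6nZmZmVDIkVniIh2ZURWZ3d3d3d5mYZEVniu/9uoaN/ZdmZmZUISRWeIiHZUREZ3d2Zmd4iJhkVniK3smZh5zbhmZmZlQhJFZ4iHdlQzVndmZmZ3h4mHVoiIrKh4qpvLhmZWZmVCEkZ4iId2VDRnh2VVZnd4iZdniIiZdXrMy6h2ZVVmZUIBRniIh3dURXiGVVVmd3mal3iHd3dWne7bl2ZVRWZlQgE2eIiIdlRGiHVFVneHeamHd2ZndmjO/+uXZmVEVmZTETZ4iId1Q1eZdVVniIdpmHd3Znh2ec//25dmZURWdmQhNXiHdmQ0aKl2Z4iZh2mHd4d3iHd5zv/bl3ZmVEZ3dkIkZ3ZlREV5qXZomZl2aHd4iIiHZnnO/tuYdmZlVmeIYxJGZUNFZ5q5dniZmHZneIiIh2VWet7t3Kh2ZmZmZniFECRUM1eJq7l2eZmHdmd4mIdlREab3u7tuHZmZmZUV5YgE0RFeaq8uGZ5mHdmZ4mZhkQ0aL3e7u2Xd2ZmZkNHmEEBNFeru8yoZnmYdmZniZl1M0aLze7u2nZndmZlQjepYgAlebu8zJdmeJh2Zmd4qYUzaLze7/2mVXh2ZmVDSKljABWLy7vLl2ZoiHdmZnmqhUWLze7/2WRGiYdlVUNpqGMAFZzLq8uXZmeIh2ZmeruWVpzd7u2lNFeKl2VURXmXUgAmrLqrupdmZniHdmZ6u5dnrN3cumRFZ5qXVERVeHVCIkeruZq6l2Zmd4h2Znq7qHiry6mHZVZ4q5ZERVZ3ZUREaKqpmqqHZmZniIdmesupiJqpdmd2Zni7hURWZndmVVVnmZmaqYdmZlZ5h3V63KqYiYdmZ4h2erllVmd3d3ZmZmeJmZmYdmZlVWmYdXvcupmYdlZ4mXeal1Vnd3d3d3ZmZ4mqmYdmZmVEaah1e9yqqZh1VompiKp1Vnd3d3d3dmZniamYd2ZmVTNZqYVqy5mZh2RWmqmaqFRWd3d3d3d2ZmeJmYdmZmZUM2m6lWmph4mHVFeamaymVWd3d3Zmd3dmd4mYd2ZmZlVEaKqVaIdmeJhlaJmK3JZWZ3dmZmZ3d2ZneId2ZmZmZVVnmZZndmaJqYd4h53rdmZ3dmZmZ3d2ZmZ3d3d2ZmZmVVaIhmZmZ4q7qHZnrup2Z3dmZmd3h3ZmZmZ3d3dmZmZVVWd2ZmZni924ZVfP2WZndmVWZ4iHdmZmZnd3d2ZmZlVFVm"/>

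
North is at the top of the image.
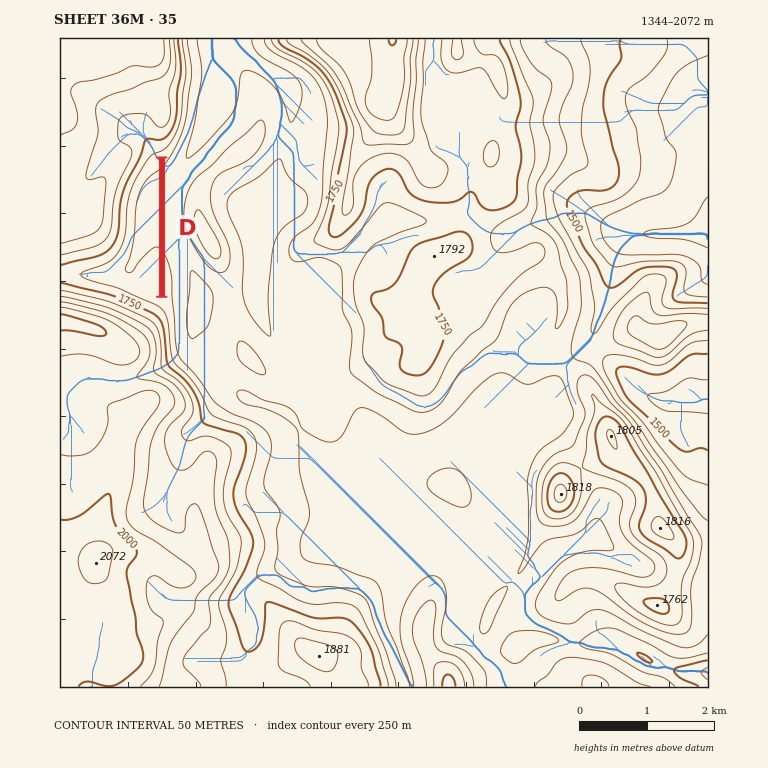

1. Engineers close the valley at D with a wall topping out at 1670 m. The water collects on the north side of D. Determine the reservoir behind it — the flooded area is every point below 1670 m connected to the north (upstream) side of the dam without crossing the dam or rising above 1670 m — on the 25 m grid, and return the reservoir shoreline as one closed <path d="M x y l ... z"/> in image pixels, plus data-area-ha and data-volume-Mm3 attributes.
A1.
<path d="M158 162l-5 1-6 6-11 21-2 10-2 1 0 12-2 2 0 20-1 2 0 7-7 15-13 15 7 6 9 2 5 3 13 4 2 1 5 0 5 4 4-1-1-131z" data-area-ha="81" data-volume-Mm3="18.93"/>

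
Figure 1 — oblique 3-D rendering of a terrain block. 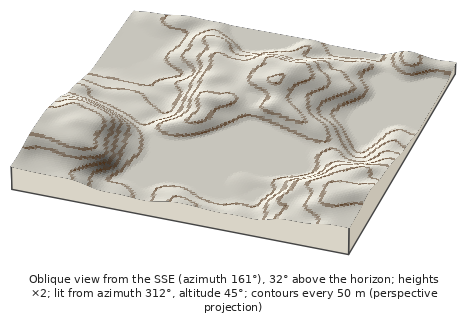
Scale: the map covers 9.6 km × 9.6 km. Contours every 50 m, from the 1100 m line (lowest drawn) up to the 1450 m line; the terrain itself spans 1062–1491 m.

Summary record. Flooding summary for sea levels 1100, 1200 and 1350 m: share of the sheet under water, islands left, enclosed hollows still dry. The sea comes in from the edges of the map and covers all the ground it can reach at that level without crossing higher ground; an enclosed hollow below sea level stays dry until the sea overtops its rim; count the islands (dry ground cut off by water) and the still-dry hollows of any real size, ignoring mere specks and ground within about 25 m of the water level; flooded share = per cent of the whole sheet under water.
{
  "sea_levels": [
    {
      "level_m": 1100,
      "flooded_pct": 8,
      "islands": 0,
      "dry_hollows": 0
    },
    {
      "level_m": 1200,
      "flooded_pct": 37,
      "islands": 0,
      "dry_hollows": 0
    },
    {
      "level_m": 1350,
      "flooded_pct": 85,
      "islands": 0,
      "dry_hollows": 0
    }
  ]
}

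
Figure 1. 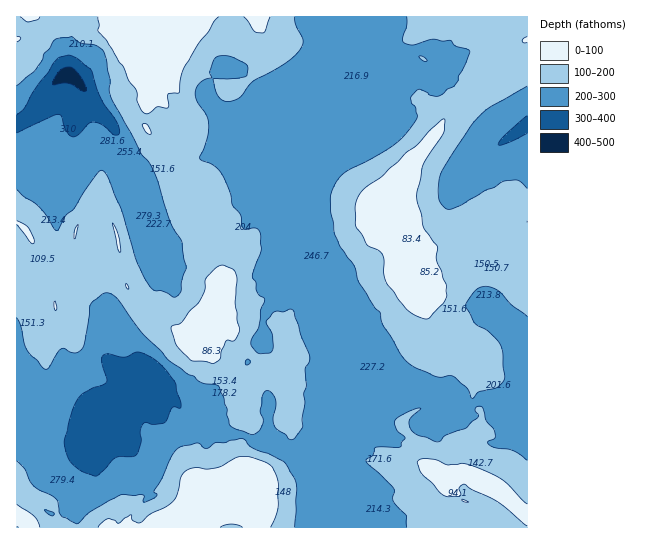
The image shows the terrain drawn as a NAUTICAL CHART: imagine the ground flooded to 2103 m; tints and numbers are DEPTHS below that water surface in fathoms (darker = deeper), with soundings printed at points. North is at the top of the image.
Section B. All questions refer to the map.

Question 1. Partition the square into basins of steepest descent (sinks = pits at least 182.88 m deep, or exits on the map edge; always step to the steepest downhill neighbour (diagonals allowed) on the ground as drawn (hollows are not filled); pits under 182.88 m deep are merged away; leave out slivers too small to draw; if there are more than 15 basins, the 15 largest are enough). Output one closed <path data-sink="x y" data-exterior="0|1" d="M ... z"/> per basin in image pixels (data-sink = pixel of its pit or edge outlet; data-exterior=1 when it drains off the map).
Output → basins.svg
<path data-sink="89 446" data-exterior="0" d="M527 16l-341 0-11 9-16 6 0 15-14 11 0 14 7 18 8 6 8 15 0 8-11 11-9 2 16 24 41 43 4 9 2 12-7 7 3 1 5 12 0 6-5 5 12 16 2 13 0 14-4 6-1 14-23 26-14-6-12-12-12 0-5 6-10-10-8-14-3-13-6-13-2-18-15 4-12-12-8 10-10 2 0 7 7 13 0 7-3 7 0 10-3 3-2 12-4 5-4 0-9-3-2-3-1-23-6-10-4-1-11 2-16-13-2 1 0 240 11 4 2 7 128 0 8-8 18-5 8-5 6-15-1-1 3-1-8-16 2-1 8 15 10-4 36 0 1 7 8 9 3 25 254 0-1-7 7-9 3-3 6 4 0-239-4-3-4-8 0-9-3-3-16 1-11-8-16 7-19 18-25 7-5 3-7 8-5 0-6-3-6-7-1-10 5-13 0-7-2-4-3-17-8-11 0-6 3-4 1-18 8-6 4-12 25-31 11-19 21-15 22-27 25-8 1-16 15-14z"/><path data-sink="63 75" data-exterior="0" d="M185 16l-169 1 0 258 18 14 12-2 5 3 4 8 1 23 2 3 13 3 4-5 2-12 3-3 0-10 3-7 0-7-6-9-1-11 10-2 8-10 12 12 15-4 2 18 6 13 3 13 8 14 10 10 5-6 12 0 12 12 14 6 23-26 1-14 4-6 0-14-2-13-12-16 5-5 0-6-5-12-3-1 7-7-2-12-4-9-41-43-16-24 9-2 11-11 0-8-8-15-9-9-6-15 0-14 14-11 0-15 16-6z"/><path data-sink="527 126" data-exterior="1" d="M527 64l-40 13-22 27-21 15-11 19-25 31-4 12-9 9 0 15-3 4 0 6 8 11 3 16 3 3 12 6 15-3 13-12 12-3 24-22 13-7 19 1 14 14z"/>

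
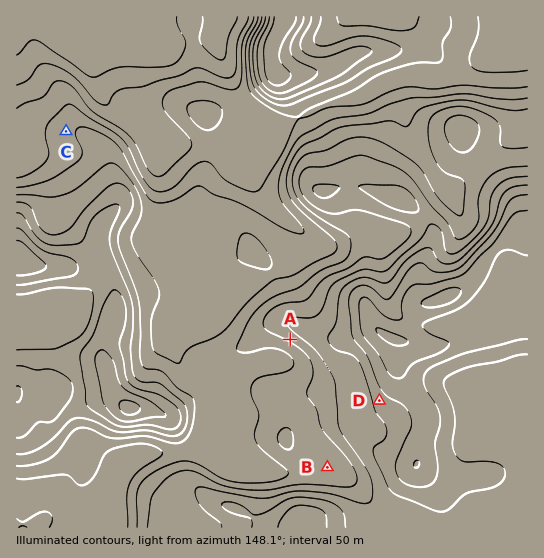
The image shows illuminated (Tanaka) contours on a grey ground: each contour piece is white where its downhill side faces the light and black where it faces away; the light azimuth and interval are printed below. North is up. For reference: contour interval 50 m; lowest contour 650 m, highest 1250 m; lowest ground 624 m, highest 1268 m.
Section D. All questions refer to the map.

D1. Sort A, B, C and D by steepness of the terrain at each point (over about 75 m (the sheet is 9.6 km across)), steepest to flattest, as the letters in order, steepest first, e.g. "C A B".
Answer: A D C B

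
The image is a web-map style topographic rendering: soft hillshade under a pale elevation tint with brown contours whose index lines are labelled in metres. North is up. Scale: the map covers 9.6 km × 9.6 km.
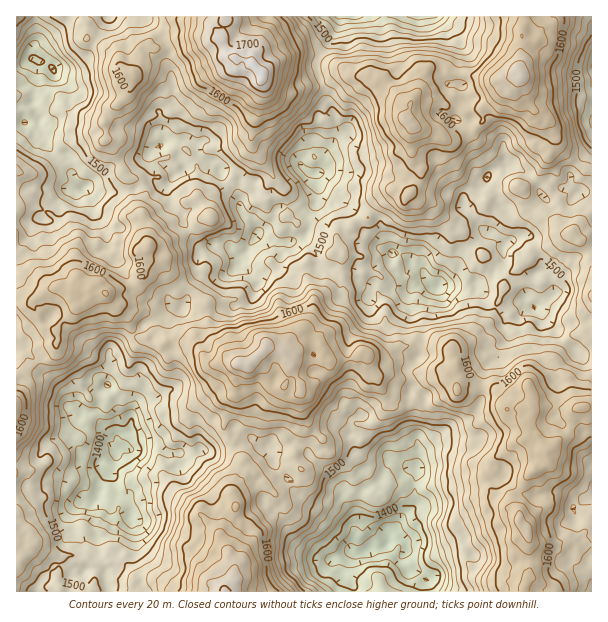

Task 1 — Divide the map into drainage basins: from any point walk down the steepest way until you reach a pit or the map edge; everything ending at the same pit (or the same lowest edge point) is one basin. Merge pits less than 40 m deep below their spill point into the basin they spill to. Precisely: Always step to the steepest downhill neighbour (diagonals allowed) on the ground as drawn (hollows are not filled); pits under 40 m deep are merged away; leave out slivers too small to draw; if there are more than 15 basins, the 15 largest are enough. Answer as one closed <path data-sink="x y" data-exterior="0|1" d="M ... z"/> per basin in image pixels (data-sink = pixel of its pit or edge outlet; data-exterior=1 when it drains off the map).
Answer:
<path data-sink="387 543" data-exterior="0" d="M311 343l-8 1-10 10-6 0-14-6-7 0-14 14-12 3-5 30-11 25 0 9 10 12 2 12 6 8-1 10-9 20 3 19-15 24 0 5 14 24 0 18-8 10 298 1 6-25-1-30-1-7-10-11 2-4-6-11 0-7 10-14 4-7 19-14-1-10 22-18 4-12 0-8 4-4-7 0-18-4-11 0-7 3-26 0-7-14-8-7-30-2-4 4-7-12-8-6-14 2-13-1-15 6-11-5-13 2-7-10-4-12-4-2-12 8-18 1-6-4-2-7-6-6z"/><path data-sink="315 173" data-exterior="0" d="M209 37l-27 1-21 10-8 0-4-4-9 6-1 13-6 11-6 21-13 12-10 13 2 21 6 6 12 27 4 4 9 2 8 11-5 18 5 28 4 7 3-10 25-17 7-8 2-6 9-5 5 3 10 15-12 6-6 7-15 9-15 6-13 2-4 5 1 7 7 4 8 0 16 22 14 5 13 15 17 0 13-4 4 5 9 27 14 8 5 5 0 3 18 2 4-8 22-22 4-18 6-6 19-7 3-4 1-33-6-12 1-7 12-5 6-6 12-5 5-10 19-15 16 2 8-9 5-11 0-7-9-12 0-29-6-6 4-15-6-3-24-23-12-3-17 0-10-3-20 12-18 1-9 5-9 0-13-5-10-8 0-6-11-10-21-6-4-3-5-15z"/><path data-sink="116 453" data-exterior="0" d="M96 286l-4 1-2 9-10 6-8 12-14 12-2 19-26 21-14 14 0 168 6 6-2 4-4 0 0 33 209 1 9-11 0-18-14-24 0-5 15-24-3-19 9-20 1-10-6-8-2-12-10-12 0-9 11-25 5-30-12-4-12 3-7-2-11-12-4-1-11 1-15 6-6-13-9 1-7-7-8 0-6-8-4-9z"/><path data-sink="38 60" data-exterior="0" d="M224 16l-208 1 0 259 22 7 7 5 15-2 14 4 6-10 12 6 4 0 32 34 4 9 6 8 6 1 6-4 5 0 9 6 12-2 15 5 9 8 7 10 6 3 11-3 12 3 13 0 15-13 2-6-19-13-11-30-6-2-9 4-17 0-13-15-14-5-16-22-8 0-7-4-1-7 3-3 0-6-3-5-5-28 5-18-8-11-9-2-4-4-12-27-6-6-2-15 0-6 10-13 13-12 3-6 3-15 6-11 1-13 4-4 6 0 1-4 13-10 18 0 39 6 3-14z"/><path data-sink="437 288" data-exterior="0" d="M521 74l-11 5-10 13-16 15-2 15-11 10-18 7-10 0-11-6-20-7 0 29 9 12 0 7-5 11-8 9-16-2-19 15-5 10-12 5-6 6-12 5-1 7 6 12-1 33-3 4-19 7-6 6-4 18-22 22-4 10 9 2 10-10 8-1 7 1 11 16 7 1 14-1 12-8 6 3 18 0 13-9 17-3 10 5 11-2 12 4 7 17 17-1 18-12 7-2 8 2 10 6 12 24 2 1 23-13 0-10 16-24 4-2 12 0 7 3 0-84-4-7-16-16-9 0-12-14-6-2-16-16-7-12 16-12 12-23 4-13 0-8-6-12-14-10-11-12-5-11z"/><path data-sink="354 17" data-exterior="1" d="M524 16l-299 0-3 23 2 11 6 6 21 6 11 10 0 6 10 8 13 5 9 0 9-5 18-1 15-11 9-1 6 3 17 0 12 3 24 23 6 2 8-12 3-14 7-10 61 11 17 0 13-5z"/><path data-sink="591 591" data-exterior="1" d="M591 408l-13 0-4 3-6 23-22 18 1 10-19 14-4 7-10 14 0 7 6 11-2 4 10 11 1 7 1 30-2 15-4 5 1 5 67-1z"/><path data-sink="591 66" data-exterior="1" d="M591 16l-66 0-3 14 0 29-4 7 4 9-4 12 5 11 11 12 14 10 8 15 3 12 14 15 12 7 7-1z"/>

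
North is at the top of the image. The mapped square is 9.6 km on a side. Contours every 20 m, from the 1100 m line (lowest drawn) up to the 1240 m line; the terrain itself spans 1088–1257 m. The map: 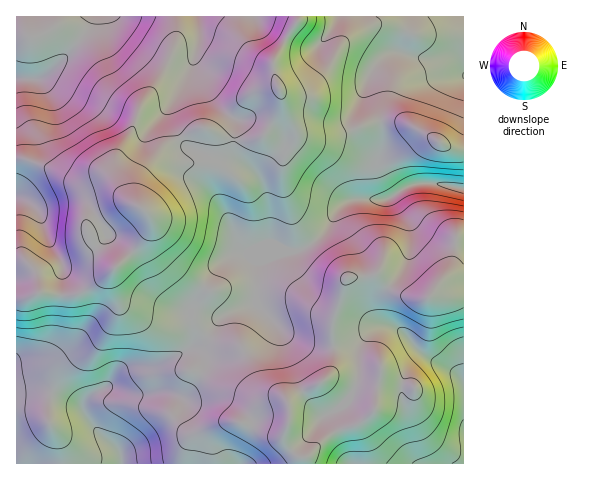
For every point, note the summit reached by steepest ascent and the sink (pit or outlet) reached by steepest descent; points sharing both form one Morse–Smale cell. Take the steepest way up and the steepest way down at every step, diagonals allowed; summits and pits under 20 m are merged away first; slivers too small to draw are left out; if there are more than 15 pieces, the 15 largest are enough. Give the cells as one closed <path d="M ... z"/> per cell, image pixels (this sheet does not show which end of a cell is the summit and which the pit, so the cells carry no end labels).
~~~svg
<path d="M197 16l-180 0-1 142 18 4 44 20 27-5 9 6 12 16 12 7-1-18 3-9 20-27 8-8 32-16 6 0 17 9 11 3 3-15-2-6-18-16-22-36 0-12 5-21z"/><path d="M206 128l-10 1-28 15-8 8-19 24-4 12 0 14 12 13 1 12-3 8-12 15-21 19-2 12 9 24 20 13 17 7 11 0 21-5 17 17 16-21 33-14 2-39 28-13-17-8 0-32-3-18-6-14-25-23-2-5 1-10-11-3z"/><path d="M21 260l-5 0 0 203 106 1-3-13-21-19-11-14-3-7 2-11 9-7 11-6 16-15 10-4 22-1 42-21 10-10-16-16-21 5-11 0-17-7-18-12-10-20-1-16-7 7-27 17-24 1-15-3-4-21-7-8z"/><path d="M433 183l-13 0-13 3-21 13-37 1-11 9-14 23-12 12-17 8-11-2-25 11-1 2-2 21 2 21 32 32 19 8 20 2 4-1-1-23 16-46 15 0 13-3 13 14 10 6 15 4 16-1 21-30 5-25 8-3 0-50z"/><path d="M208 337l-12 9-7 3 8 3 6 11-5 14-12 17-6 2-23-4-20 3-25-7-8 0-13 7-7 10 0 6 6 10 9 12 20 18 4 13 178 0 1-6-5-2-13-15 0-8 5-10 0-17-2-6-6-5-16-7-6-5-18-36-20-3z"/><path d="M463 16l-164 0-2 6-8 11-16 31 11 45 12 22 6 5 23 1 56-16-2-19-8-21 0-7 3-7 11-11 7-4 11 0 25 7 23-1 12 6z"/><path d="M391 326l-14 2-23 16-20 2-1 18-4 12-9 8-23 10-9 8 1 21-5 10 0 8 13 15 5 2 0 6 120-1-5-9-3-22-12-33 0-16 11-20 6-5 8-2-8-5-17-20z"/><path d="M376 274l-30 5-14 44 1 23 21-2 18-14 9-4 10 0 11 5 14 16 12 10-7 0-8 5-11 21 0 16 12 33 6 29 3 3 40 0 1-166-25-3-7 0-5 3-17-1-21-9z"/><path d="M281 95l-1 14-13 23-5 5-7 3-20 0-2 10 2 5 20 17 8 13 6 25 0 32 19 10 7 0 21-12 12-12 10-19 9-7 6-3 33 0 4-3-9-16-3-12 4-20-1-27-49 15-30 0-6-5-7-12z"/><path d="M22 158l-6 1 0 100 9 2 7 6 5 9 3 16 14 3 24-1 27-17 10-10-20-21-4-7-3-9 35-24 12-2-9-5-12-16-9-6-27 5-29-14z"/><path d="M298 16l-100 1 2 17-5 21 0 12 22 36 18 16 0 21 20 0 7-3 13-19 6-13 0-13-6-14-2-14 16-31 8-11z"/><path d="M403 52l-11 0-7 4-11 11-3 7 0 7 8 21 2 18 17 1 12 3 39 24 14 2 1-86-13-6-23 1z"/><path d="M257 303l-34 13-16 20 14 8 20 3 18 36 6 5 16 7 6 7 10-8 23-10 9-8 4-12 0-17-19-1-24-9z"/><path d="M398 121l-17 1 1 26-4 20 11 27 3 2 13-9 15-5 22 1 21 5 1-38-15-3-37-22z"/><path d="M194 350l-6 0-34 17-30 4-19 17 32 7 27-3 17 4 9-6 12-21 0-12z"/>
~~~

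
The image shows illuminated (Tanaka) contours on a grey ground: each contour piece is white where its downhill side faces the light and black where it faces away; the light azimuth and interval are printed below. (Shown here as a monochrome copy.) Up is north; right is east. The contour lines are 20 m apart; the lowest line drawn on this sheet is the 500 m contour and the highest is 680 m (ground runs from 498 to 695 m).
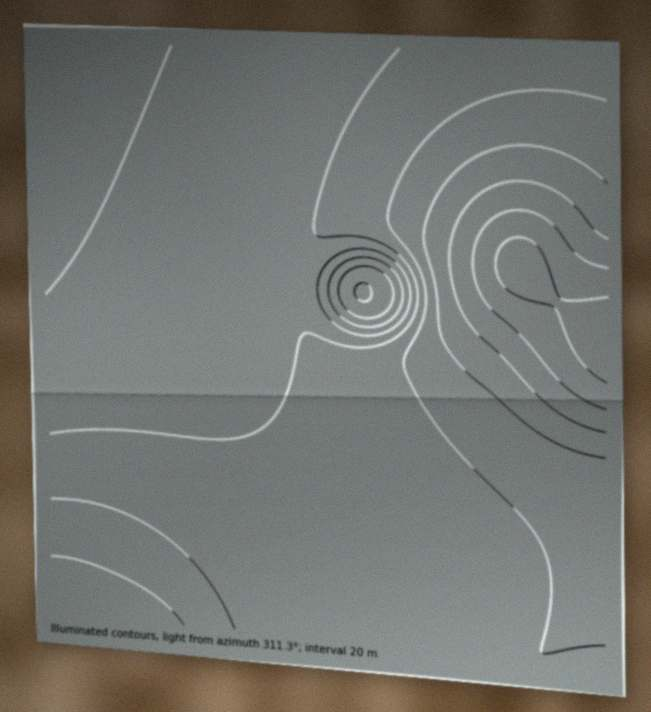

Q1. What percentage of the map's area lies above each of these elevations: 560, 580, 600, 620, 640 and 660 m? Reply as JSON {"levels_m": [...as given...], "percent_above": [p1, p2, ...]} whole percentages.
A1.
{"levels_m": [560, 580, 600, 620, 640, 660], "percent_above": [92, 63, 29, 14, 8, 5]}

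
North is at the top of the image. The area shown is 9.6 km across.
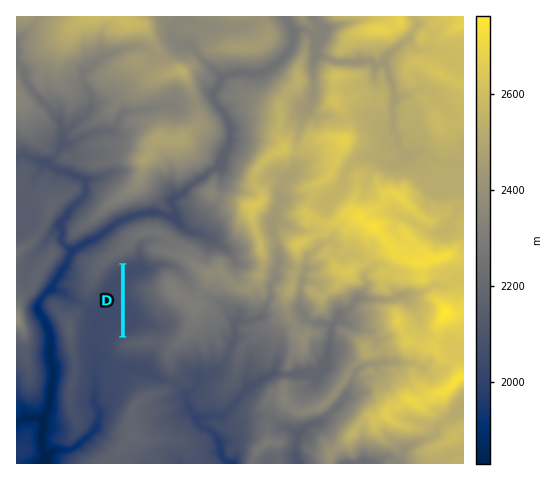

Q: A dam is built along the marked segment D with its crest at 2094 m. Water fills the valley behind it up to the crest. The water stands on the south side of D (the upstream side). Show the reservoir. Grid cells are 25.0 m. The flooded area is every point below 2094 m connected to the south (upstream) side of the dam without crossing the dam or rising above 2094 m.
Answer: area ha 55.6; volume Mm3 12.23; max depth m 40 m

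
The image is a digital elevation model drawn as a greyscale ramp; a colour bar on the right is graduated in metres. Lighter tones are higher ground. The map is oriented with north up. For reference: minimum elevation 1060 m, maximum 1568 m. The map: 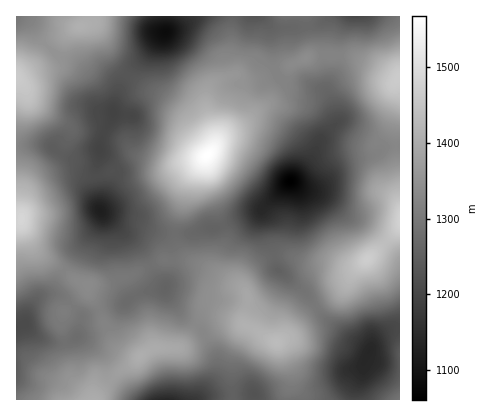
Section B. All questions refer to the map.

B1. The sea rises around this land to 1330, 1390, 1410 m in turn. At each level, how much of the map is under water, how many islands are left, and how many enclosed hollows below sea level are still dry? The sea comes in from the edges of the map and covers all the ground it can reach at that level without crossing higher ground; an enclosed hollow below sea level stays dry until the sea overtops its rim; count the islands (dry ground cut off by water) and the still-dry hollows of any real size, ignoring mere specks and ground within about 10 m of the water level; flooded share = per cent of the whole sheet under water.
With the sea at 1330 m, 64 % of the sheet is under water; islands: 2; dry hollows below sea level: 0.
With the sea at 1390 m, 86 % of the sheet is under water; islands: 3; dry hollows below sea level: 0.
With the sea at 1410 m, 91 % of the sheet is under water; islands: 2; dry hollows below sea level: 0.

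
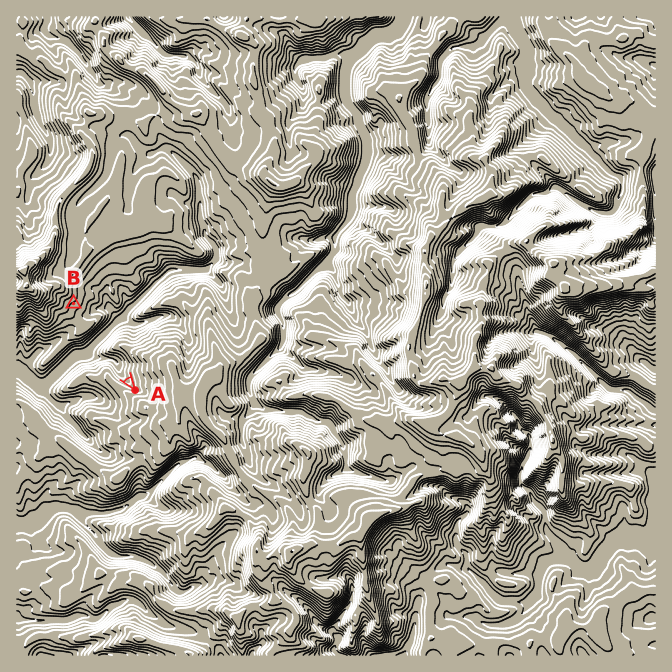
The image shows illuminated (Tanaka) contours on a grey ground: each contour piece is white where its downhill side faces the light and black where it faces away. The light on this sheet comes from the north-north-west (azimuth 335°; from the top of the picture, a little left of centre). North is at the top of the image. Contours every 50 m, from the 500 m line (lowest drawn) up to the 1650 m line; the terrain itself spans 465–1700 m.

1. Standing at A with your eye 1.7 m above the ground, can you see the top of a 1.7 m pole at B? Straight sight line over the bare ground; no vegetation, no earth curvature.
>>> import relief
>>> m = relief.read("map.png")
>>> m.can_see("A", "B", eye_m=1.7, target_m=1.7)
True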